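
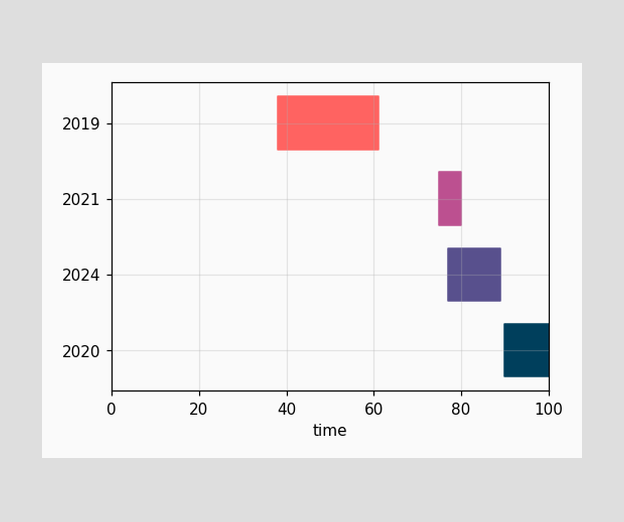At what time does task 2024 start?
77

The 2024 bar begins at t=77.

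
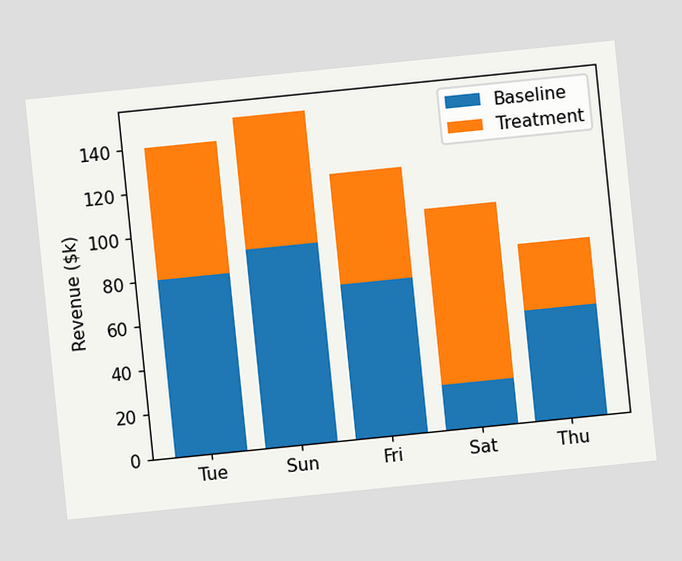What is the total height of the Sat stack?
$100k

The chart is tilted about 6° counter-clockwise. The Sat stack's top reaches $100k on the y-axis.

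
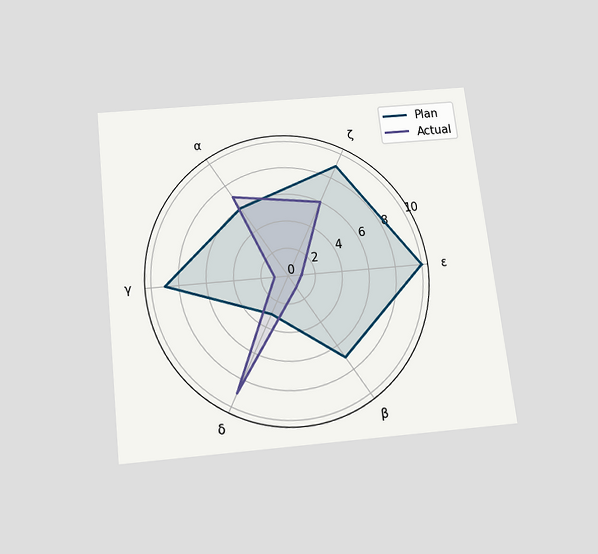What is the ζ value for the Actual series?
The chart is tilted about 6° counter-clockwise and viewed slightly from below. On the ζ axis, Actual reaches 6.

6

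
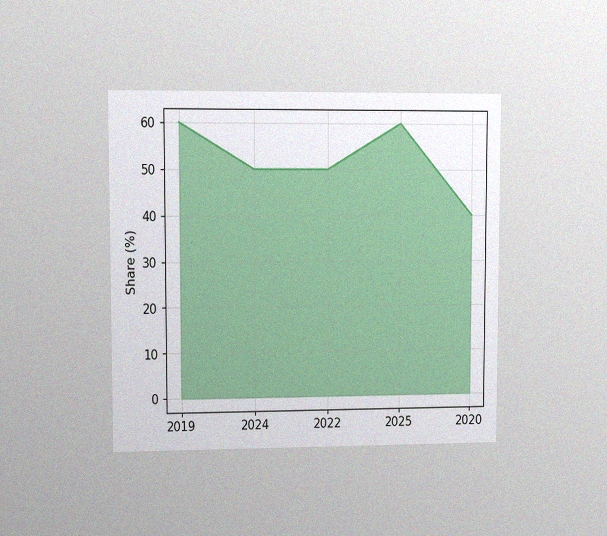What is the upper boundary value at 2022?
The chart is viewed at a slight angle, with some photo noise. At 2022 the upper boundary is at 50%.

50%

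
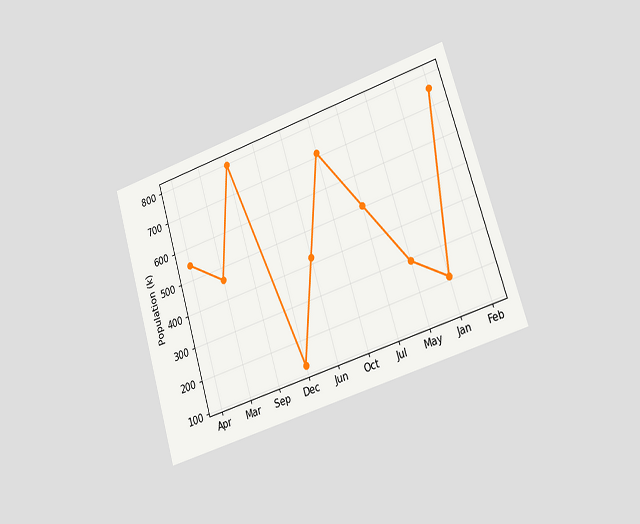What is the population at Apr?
546k

The chart is tilted about 17° counter-clockwise and viewed slightly from the right. At Apr, the line is at 546k.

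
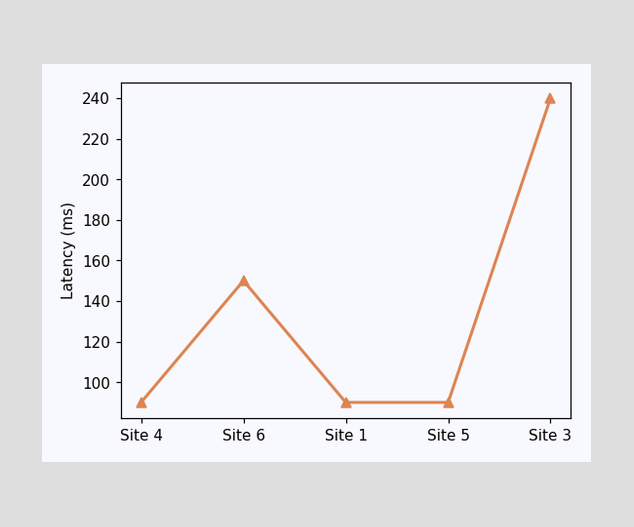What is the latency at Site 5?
90ms

At Site 5, the line is at 90ms.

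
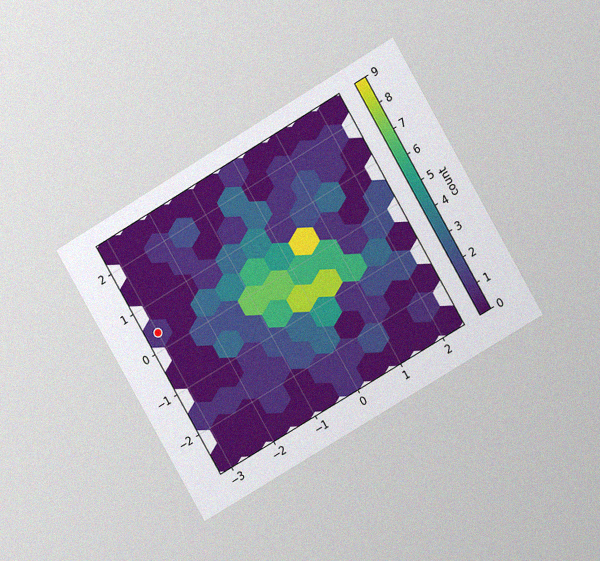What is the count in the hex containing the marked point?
1

The chart is tilted about 30° counter-clockwise and viewed at a slight angle, with some photo noise. The marked hex reads 1 on the colorbar.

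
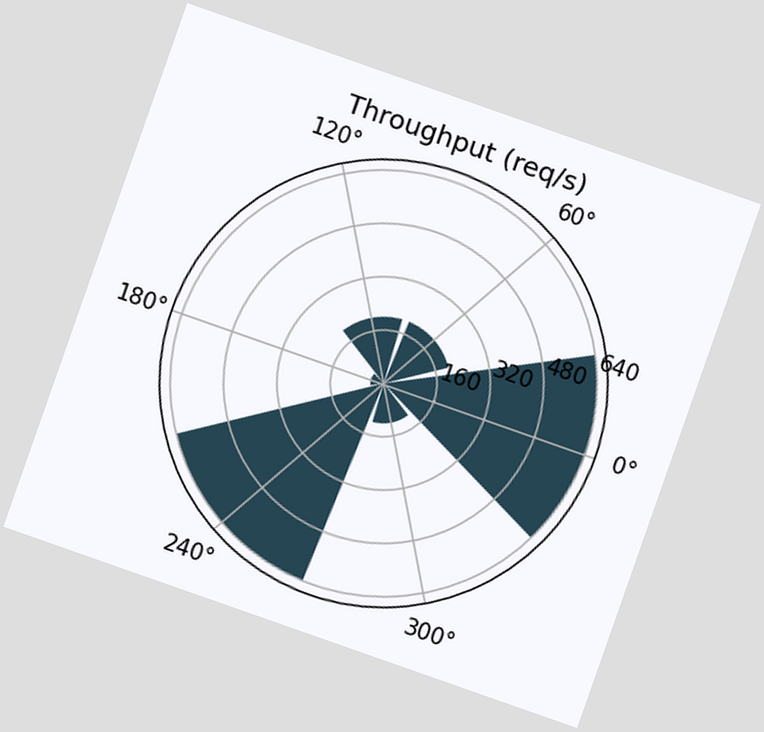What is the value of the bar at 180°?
40req/s

The chart is tilted about 19° clockwise. The bar at 180° reaches 40req/s on the radial axis.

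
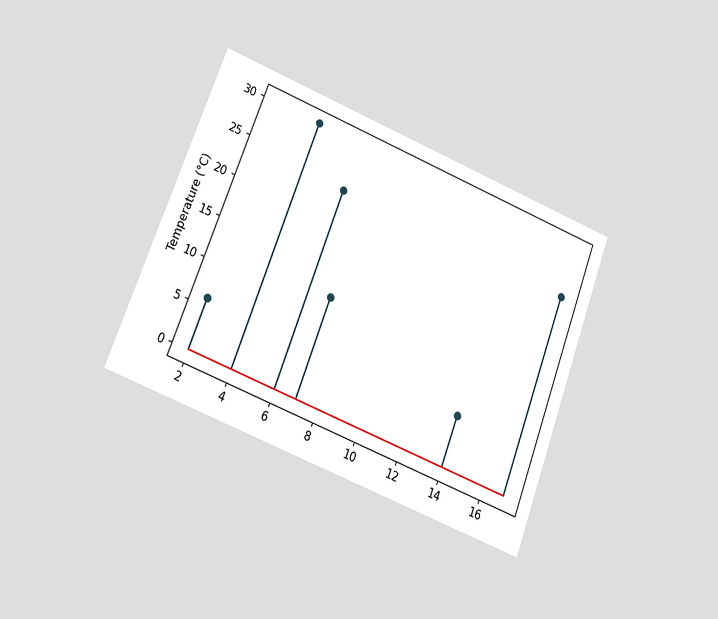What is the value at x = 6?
24°C

The chart is tilted about 21° clockwise and viewed at a slight angle. The stem at x=6 reaches 24°C.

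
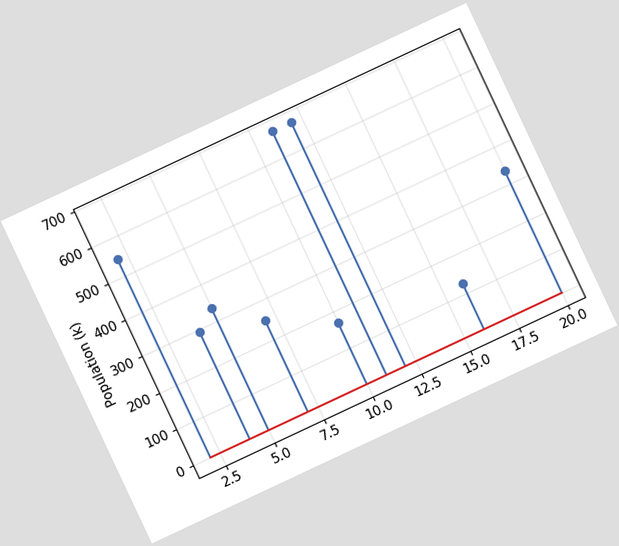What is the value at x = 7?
252k

The chart is tilted about 25° counter-clockwise. The stem at x=7 reaches 252k.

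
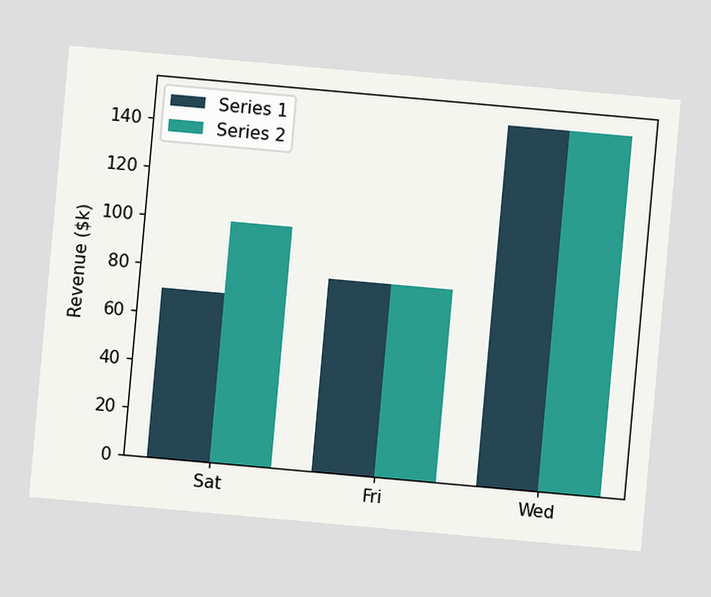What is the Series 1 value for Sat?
The chart is tilted about 5° clockwise. The Series 1 bar at Sat reaches $70k on the y-axis.

$70k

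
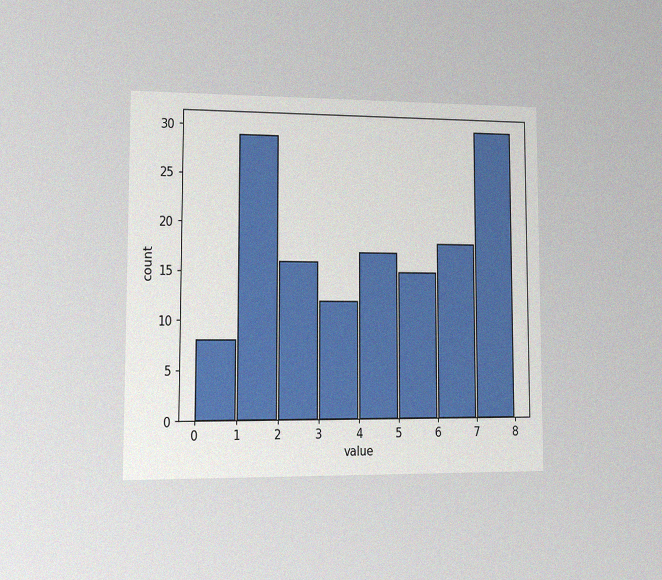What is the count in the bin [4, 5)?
17

The chart is viewed at a slight angle, with some photo noise. The [4, 5) bin has height 17.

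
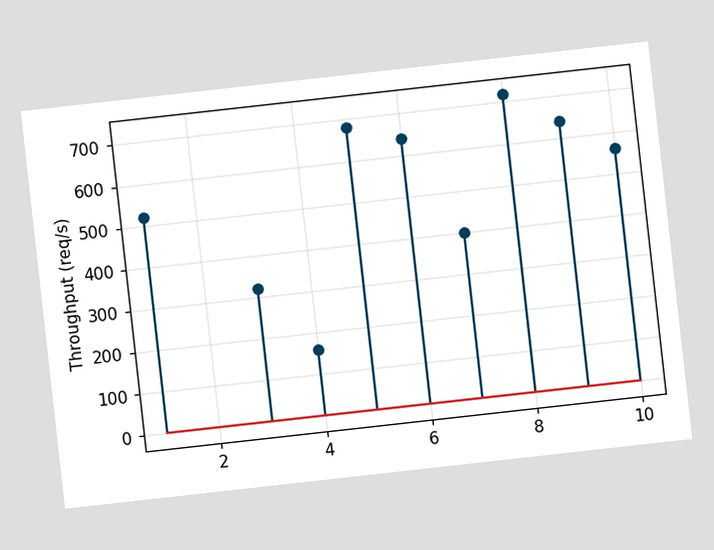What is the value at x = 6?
The chart is tilted about 6° counter-clockwise. The stem at x=6 reaches 640req/s.

640req/s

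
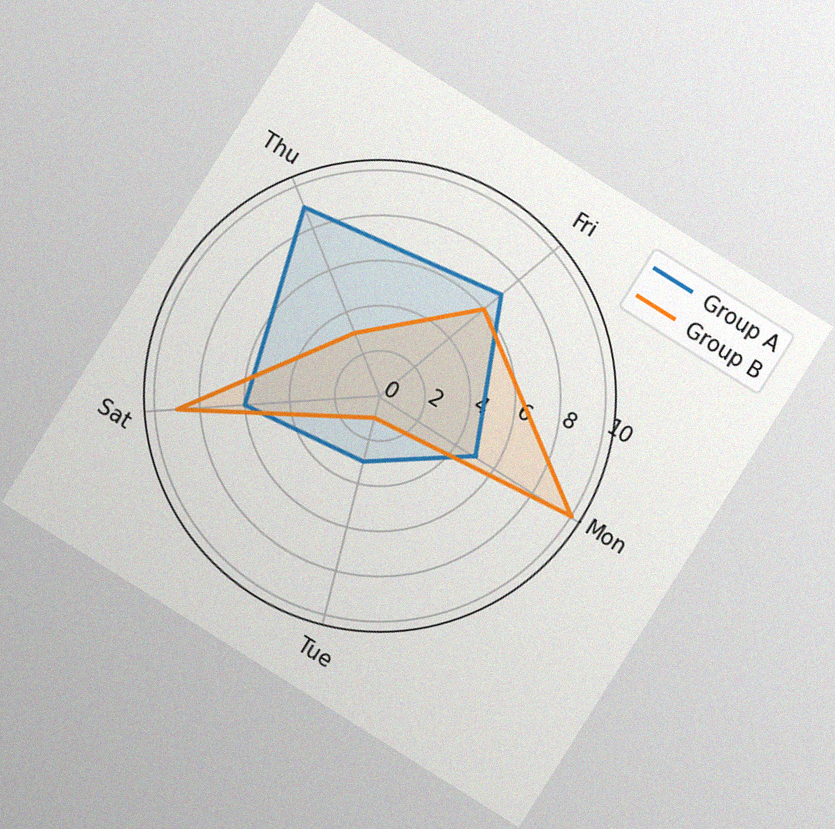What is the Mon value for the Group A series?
The chart is tilted about 32° clockwise, with some photo noise. On the Mon axis, Group A reaches 5.

5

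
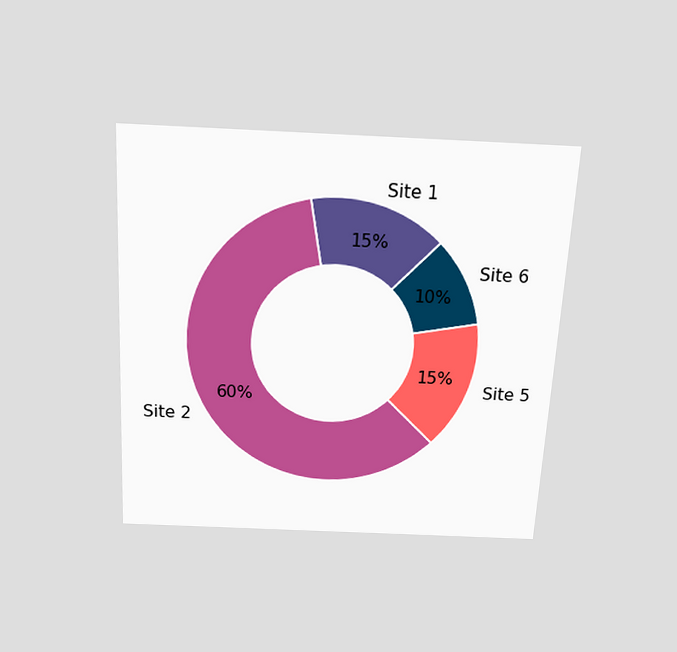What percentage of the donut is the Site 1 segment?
15%

The chart is tilted about 3° clockwise and viewed slightly from above. The Site 1 segment takes up 15% of the ring.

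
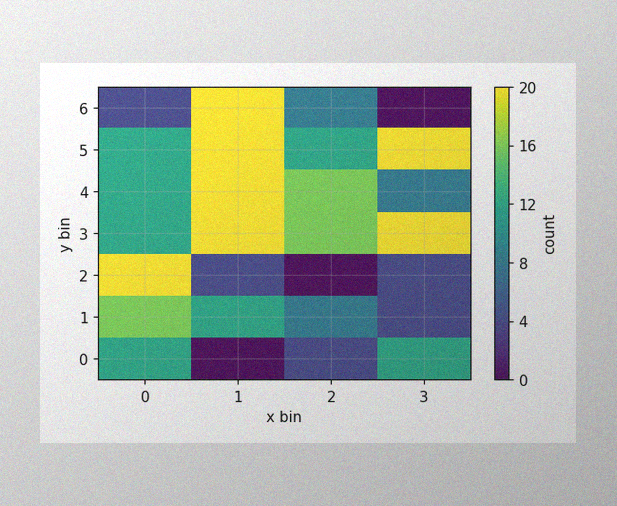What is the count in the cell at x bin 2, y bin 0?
4

The image has some photo noise and uneven lighting. Matching the cell (2, 0) against the colorbar gives 4.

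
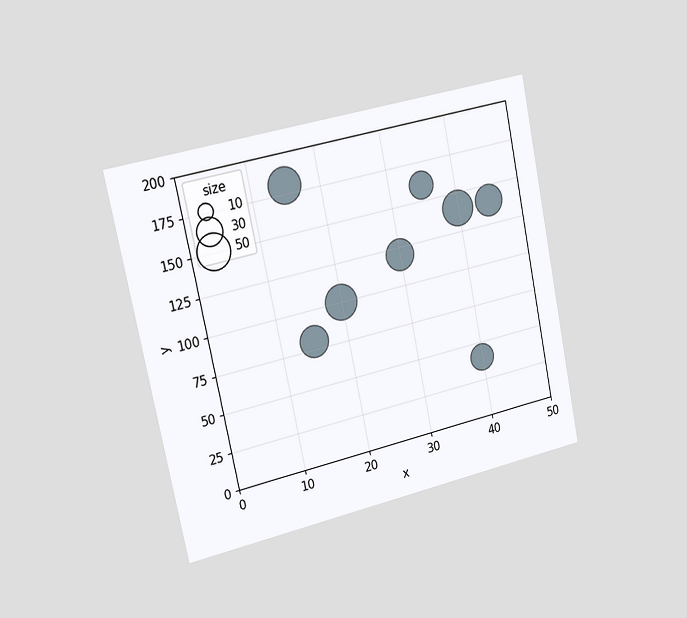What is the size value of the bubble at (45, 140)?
40

The chart is tilted about 12° counter-clockwise and viewed slightly from the left. Matching the bubble at (45, 140) against the size legend gives 40.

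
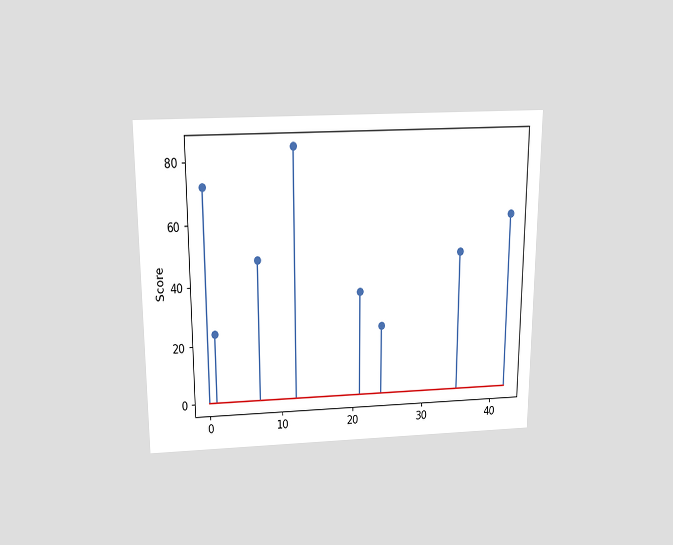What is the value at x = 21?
The chart is viewed slightly from above. The stem at x=21 reaches 36.

36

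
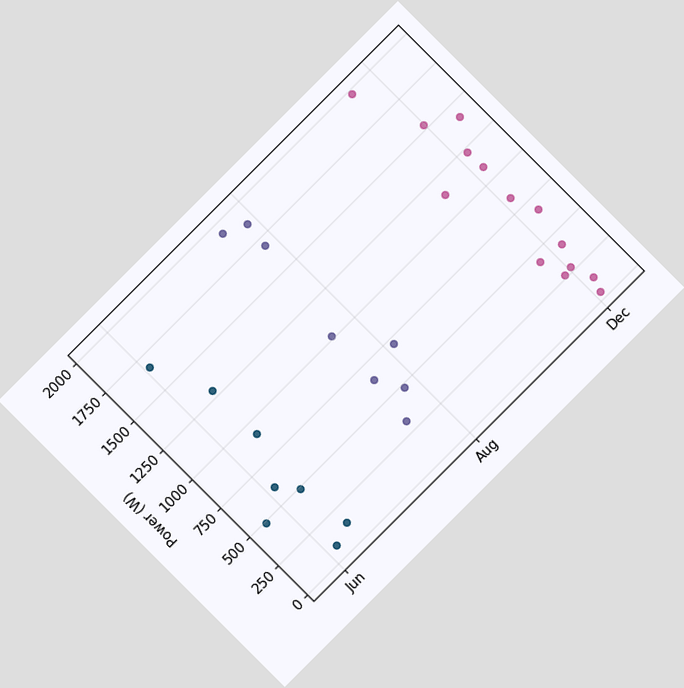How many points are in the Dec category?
14

The chart is tilted about 45° counter-clockwise. Counting the markers in the Dec column gives 14.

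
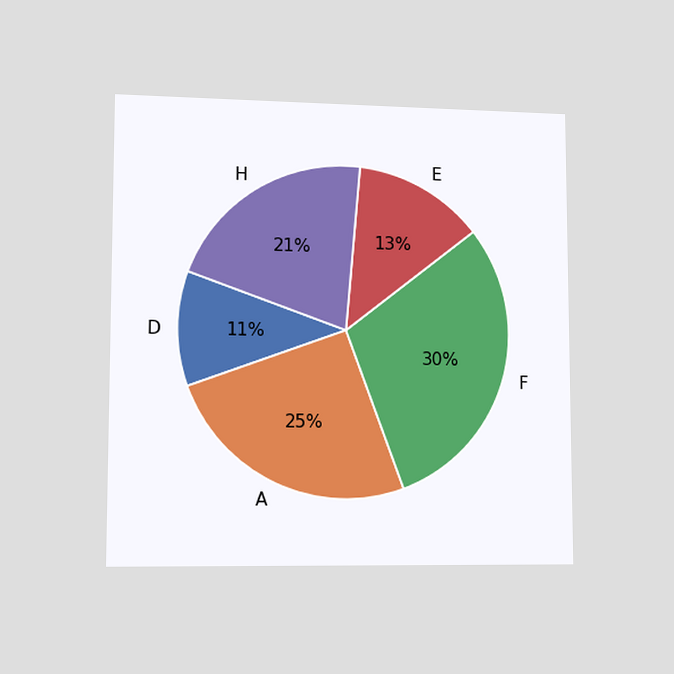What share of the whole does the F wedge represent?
30%

The chart is viewed slightly from the left. The F slice takes up 30% of the pie.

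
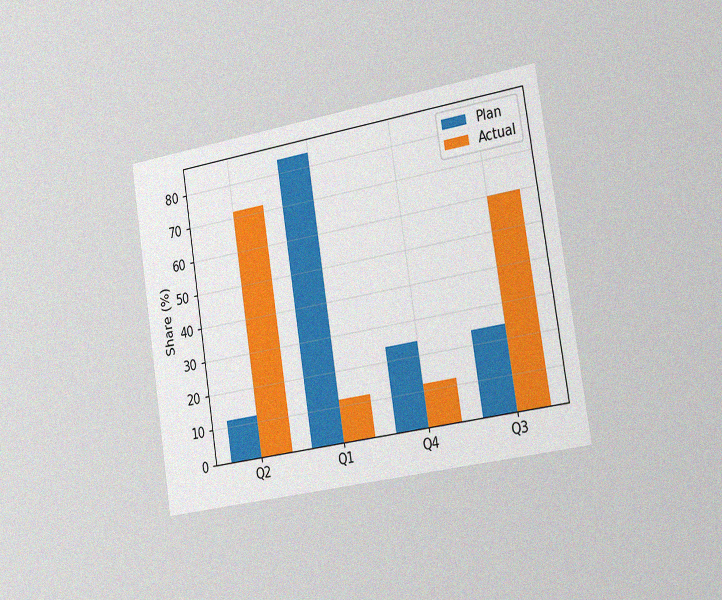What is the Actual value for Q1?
12%

The chart is tilted about 9° counter-clockwise and viewed slightly from the right, with some photo noise. The Actual bar at Q1 reaches 12% on the y-axis.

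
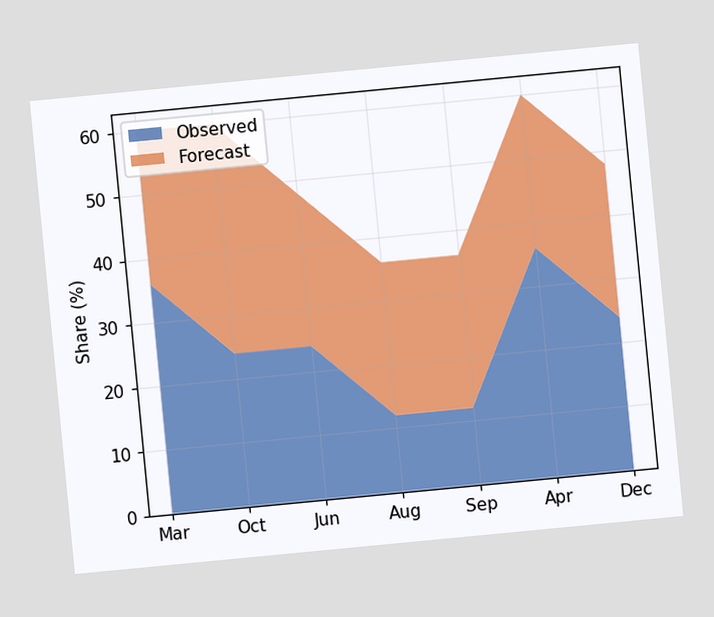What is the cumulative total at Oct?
The chart is tilted about 5° counter-clockwise. The stacked total at Oct reaches 60%.

60%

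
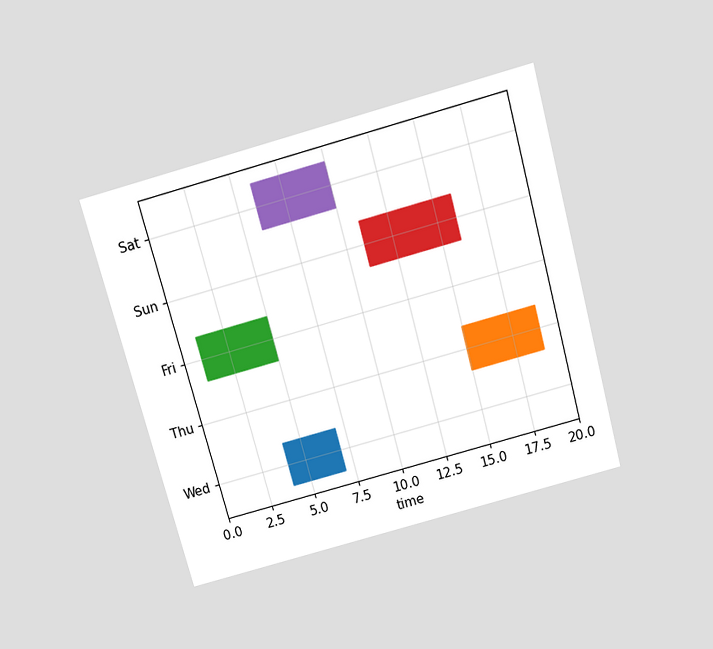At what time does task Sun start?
The chart is tilted about 15° counter-clockwise and viewed slightly from above. The Sun bar begins at t=11.

11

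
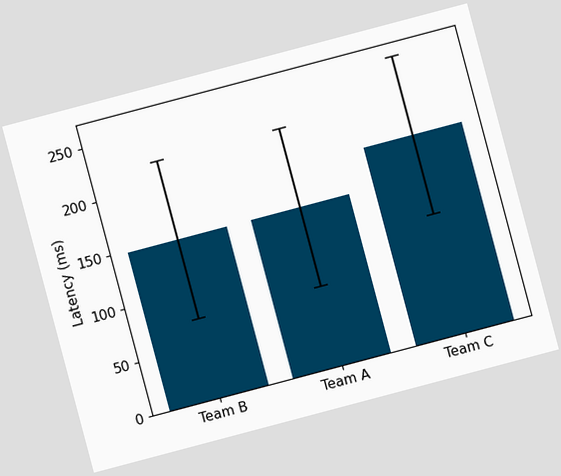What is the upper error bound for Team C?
The chart is tilted about 15° counter-clockwise. The Team C bar's upper whisker reaches 259ms.

259ms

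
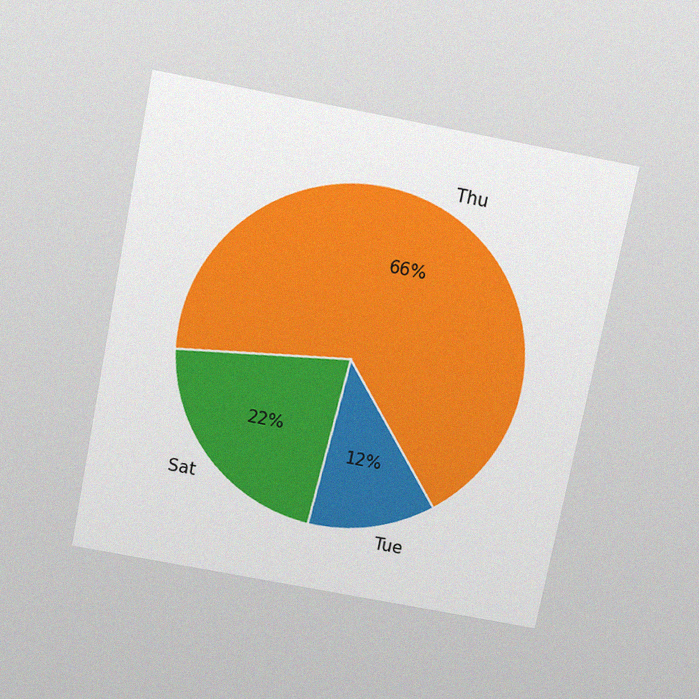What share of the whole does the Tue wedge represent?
12%

The chart is tilted about 11° clockwise and viewed slightly from above, with some photo noise. The Tue slice takes up 12% of the pie.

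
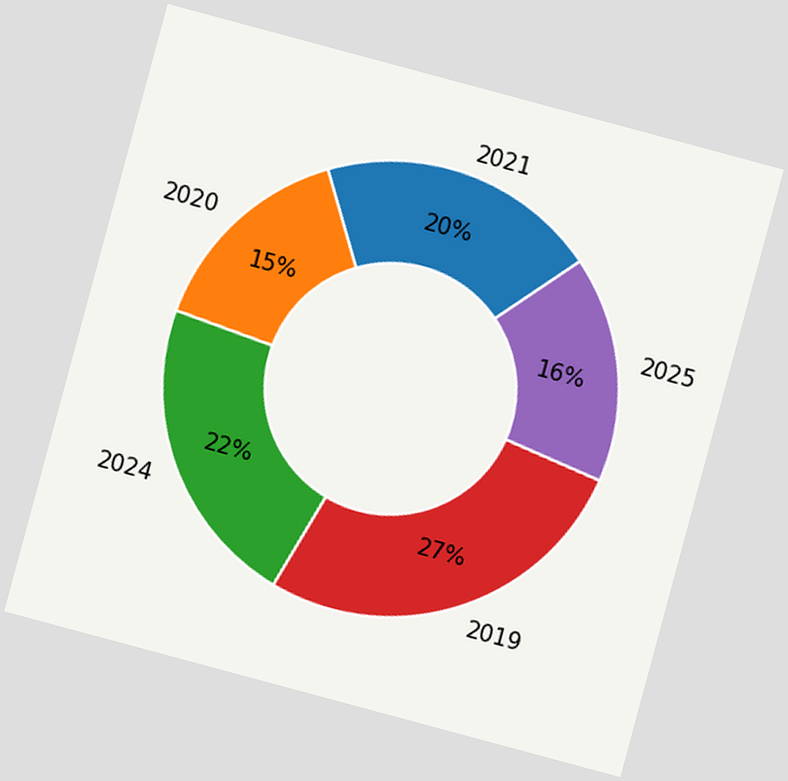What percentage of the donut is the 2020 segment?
15%

The chart is tilted about 15° clockwise. The 2020 segment takes up 15% of the ring.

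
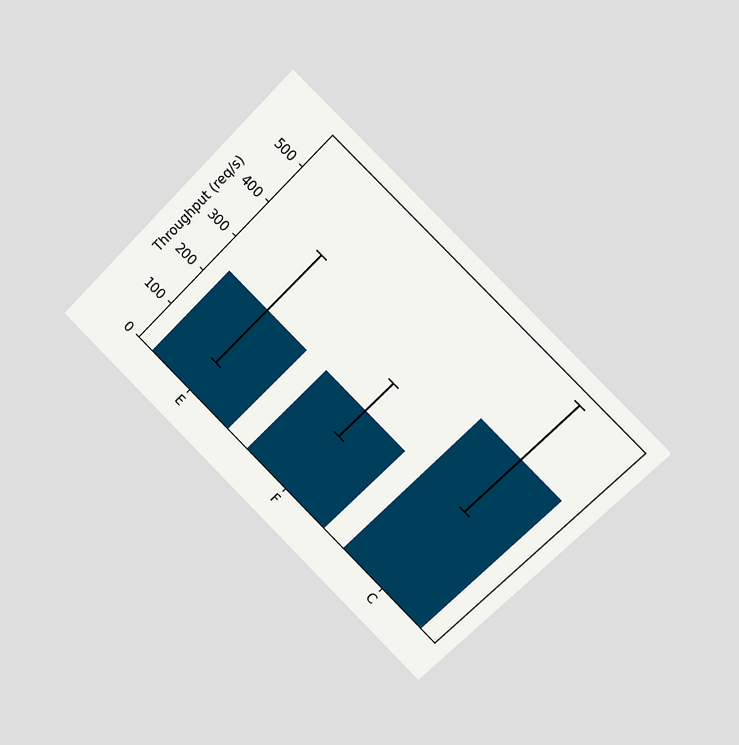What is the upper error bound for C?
The chart is tilted about 45° clockwise and viewed slightly from the right. The C bar's upper whisker reaches 560req/s.

560req/s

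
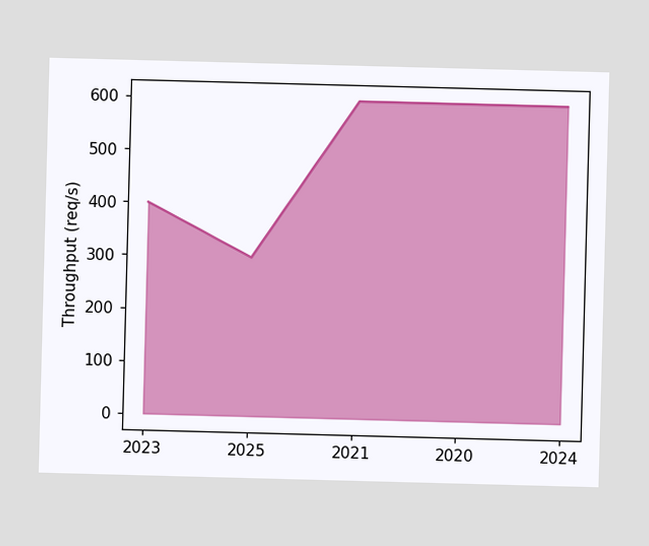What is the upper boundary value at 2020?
At 2020 the upper boundary is at 600req/s.

600req/s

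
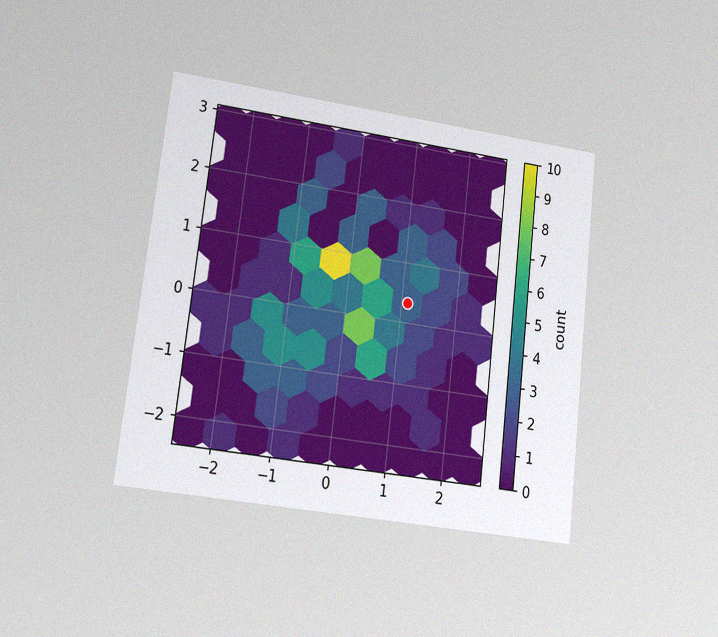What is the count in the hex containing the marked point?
3

The chart is tilted about 7° clockwise and viewed at a slight angle, with some photo noise. The marked hex reads 3 on the colorbar.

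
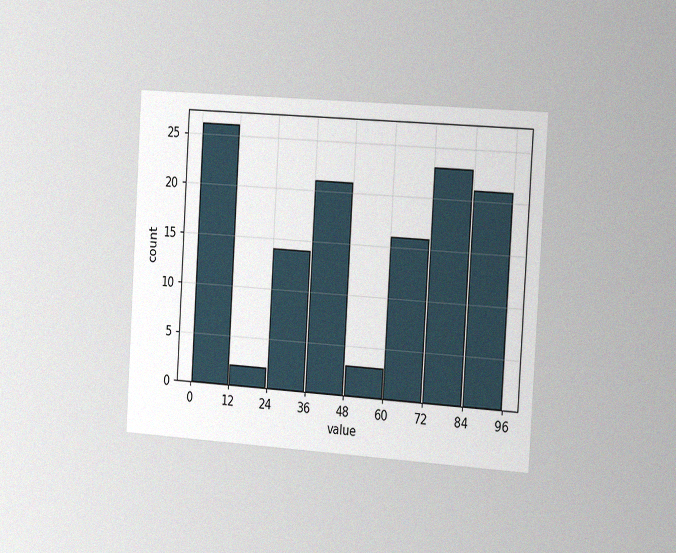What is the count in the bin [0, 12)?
The chart is tilted about 3° clockwise and viewed slightly from the right, with some photo noise. The [0, 12) bin has height 26.

26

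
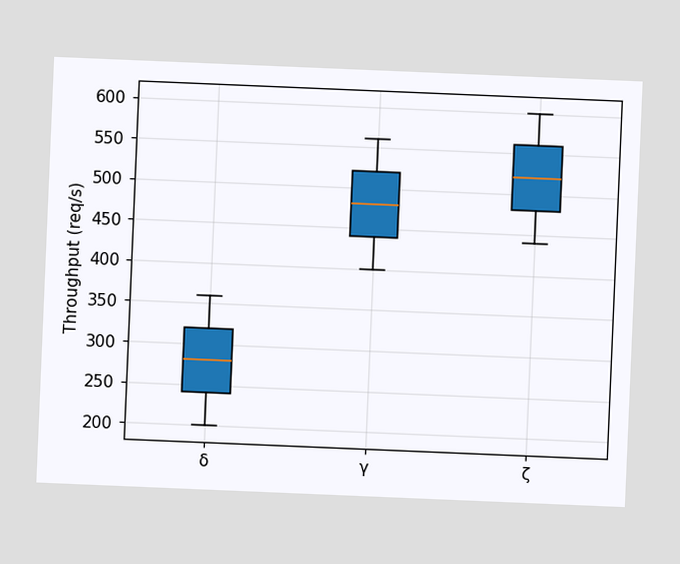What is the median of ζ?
The chart is tilted about 2° clockwise. The median line in the ζ box sits at 520req/s.

520req/s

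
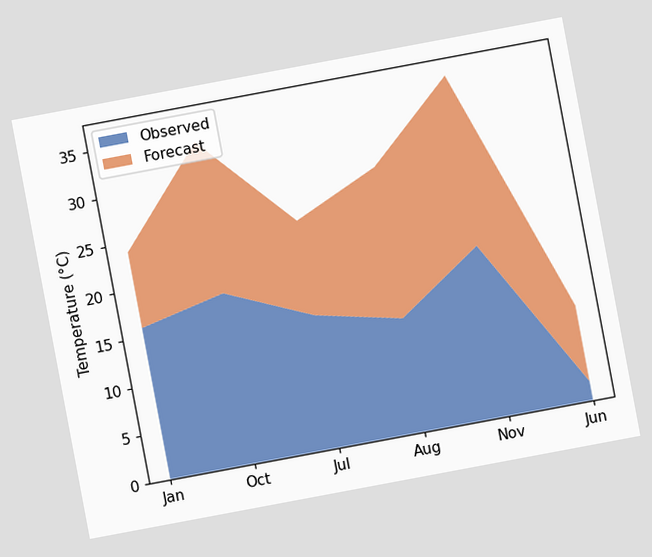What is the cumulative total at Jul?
24°C

The chart is tilted about 11° counter-clockwise. The stacked total at Jul reaches 24°C.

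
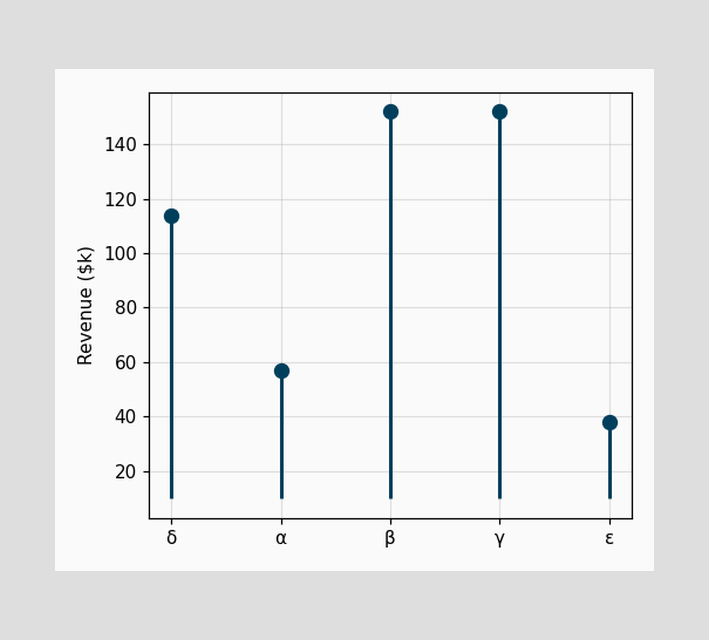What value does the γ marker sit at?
$152k

The γ marker sits at $152k.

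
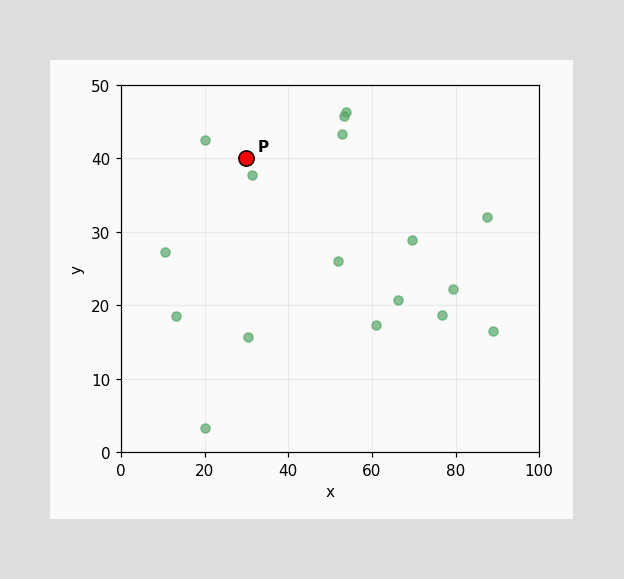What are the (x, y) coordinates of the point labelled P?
(30, 40)

Following the gridlines from P to each axis, P sits at (30, 40).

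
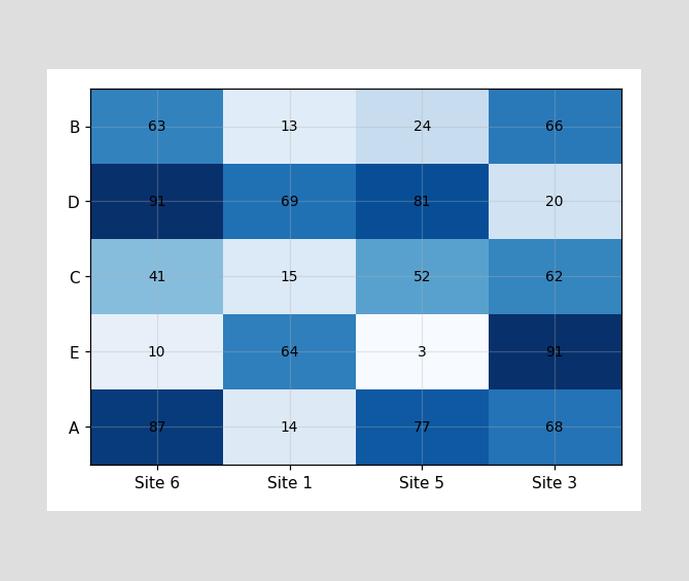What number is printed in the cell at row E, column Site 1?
64

The (E, Site 1) cell reads 64.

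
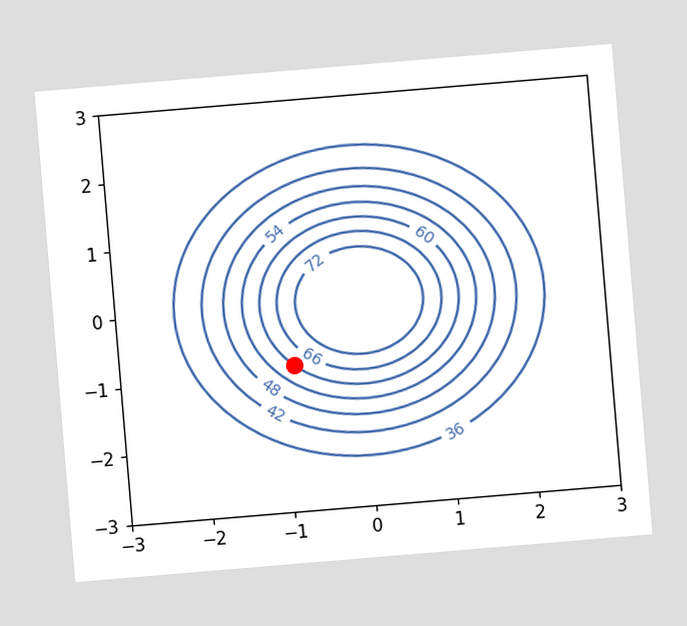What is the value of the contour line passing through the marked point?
The chart is tilted about 5° counter-clockwise. The marked point sits on the contour labelled 60.

60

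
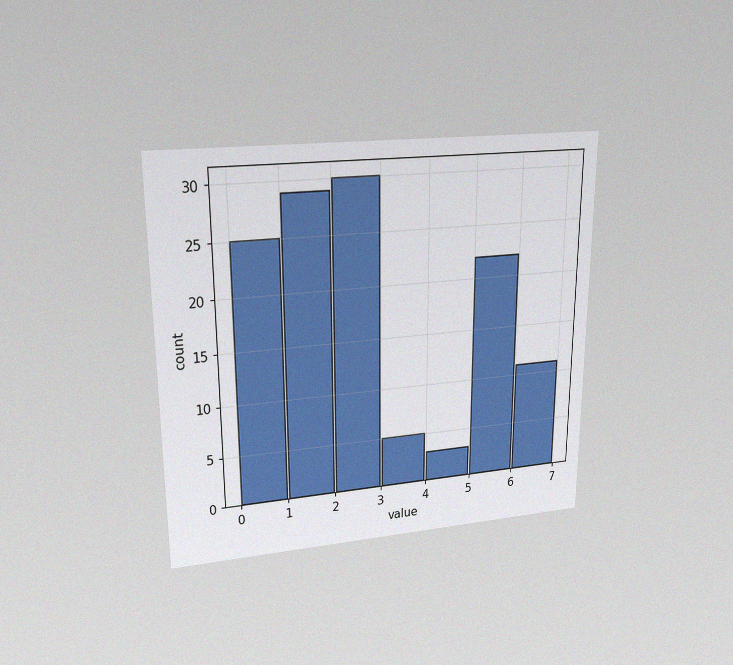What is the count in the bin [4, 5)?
The chart is viewed at a slight angle, with some photo noise. The [4, 5) bin has height 3.

3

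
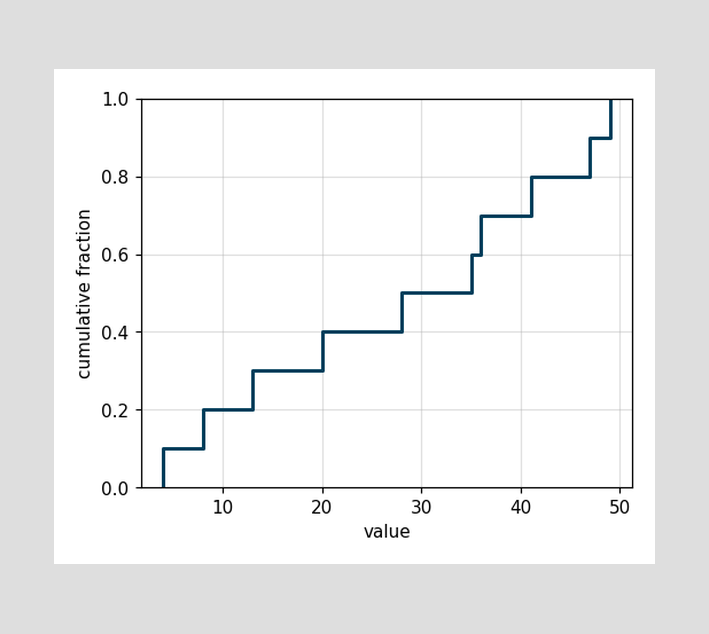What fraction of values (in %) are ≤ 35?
At x=35 the ECDF step is at 60%.

60%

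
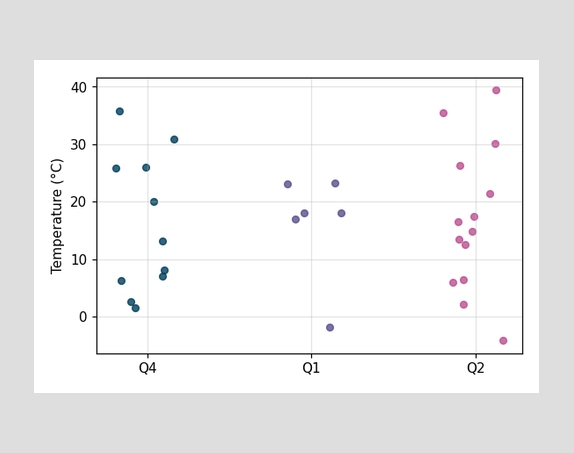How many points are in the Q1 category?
Counting the markers in the Q1 column gives 6.

6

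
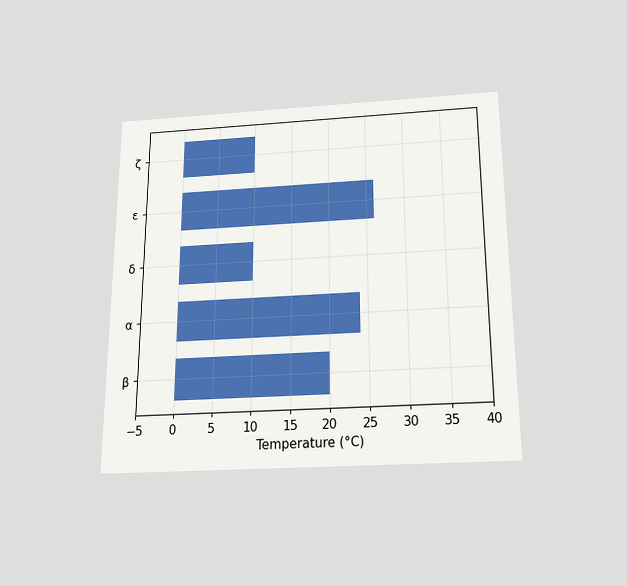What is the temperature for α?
24°C

The chart is viewed slightly from below. Reading along the chart's x-axis, the α bar reaches 24°C.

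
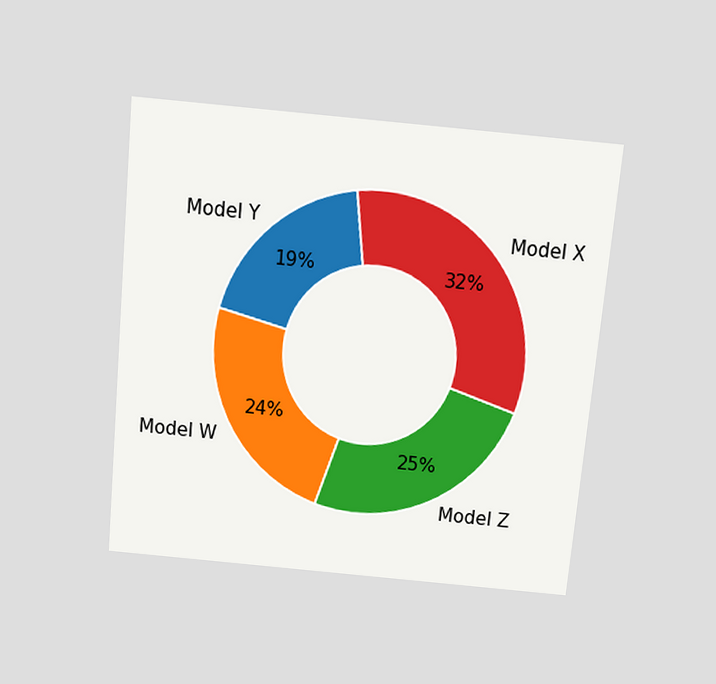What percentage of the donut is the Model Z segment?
The chart is tilted about 5° clockwise and viewed slightly from above. The Model Z segment takes up 25% of the ring.

25%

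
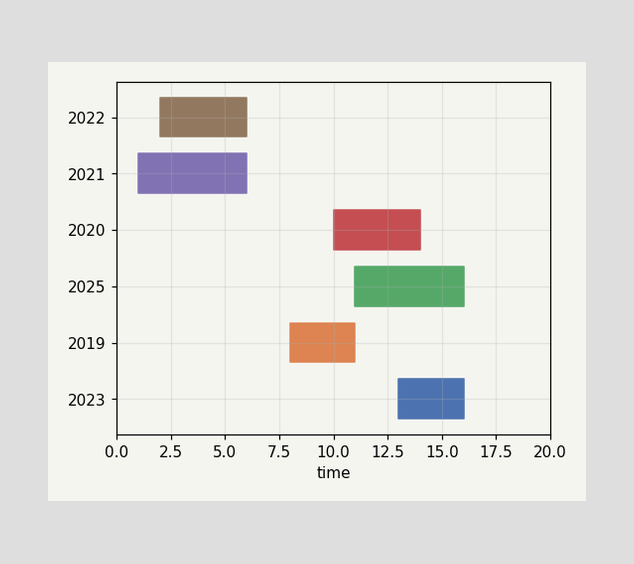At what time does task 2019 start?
The 2019 bar begins at t=8.

8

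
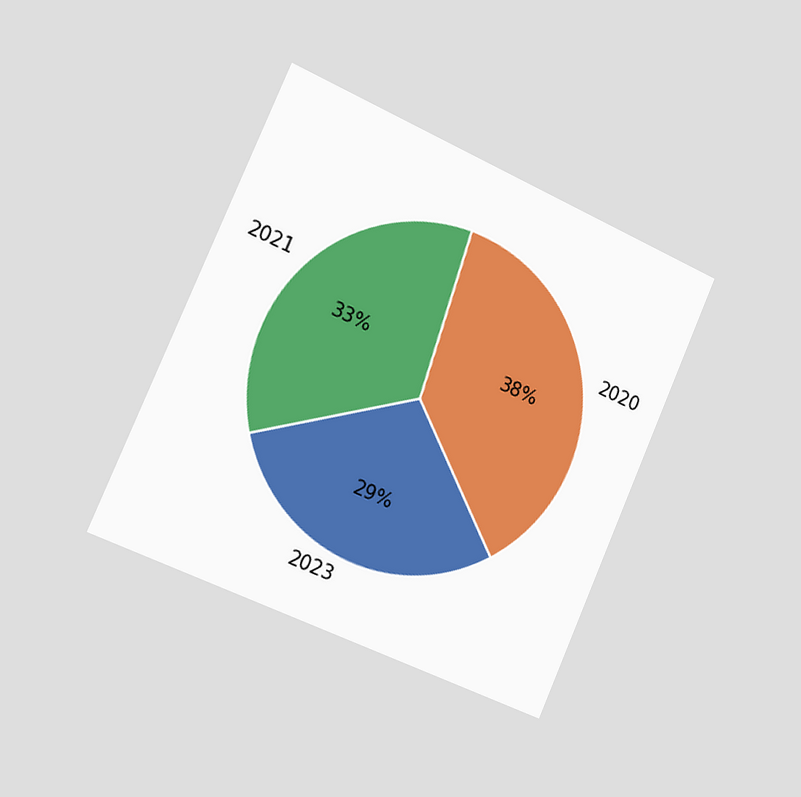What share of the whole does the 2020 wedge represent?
The chart is tilted about 24° clockwise and viewed slightly from the left. The 2020 slice takes up 38% of the pie.

38%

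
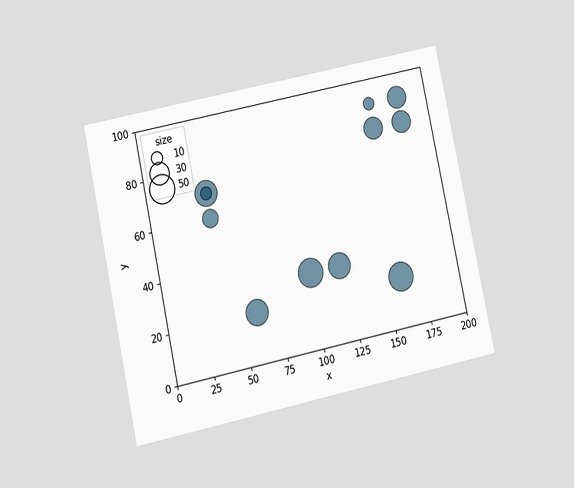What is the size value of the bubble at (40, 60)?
The chart is tilted about 12° counter-clockwise and viewed at a slight angle. Matching the bubble at (40, 60) against the size legend gives 20.

20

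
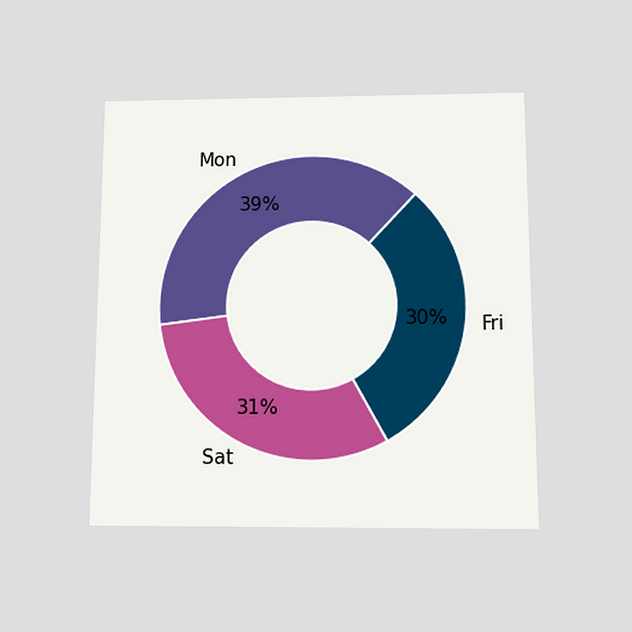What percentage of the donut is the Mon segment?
The chart is viewed slightly from below. The Mon segment takes up 39% of the ring.

39%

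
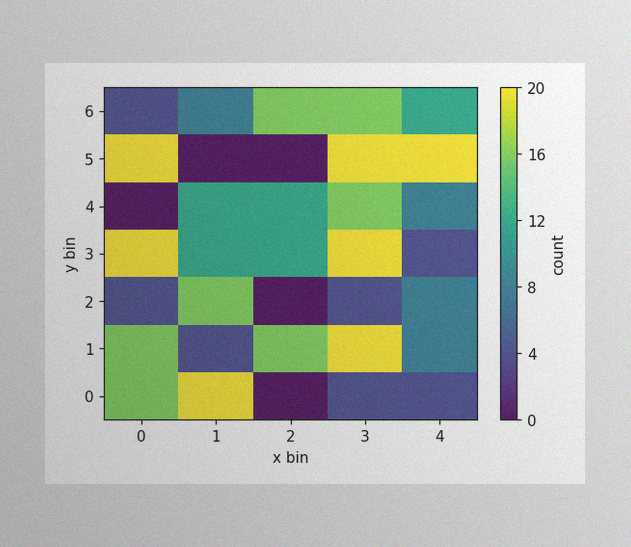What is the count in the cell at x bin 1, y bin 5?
The image has some photo noise and uneven lighting. Matching the cell (1, 5) against the colorbar gives 0.

0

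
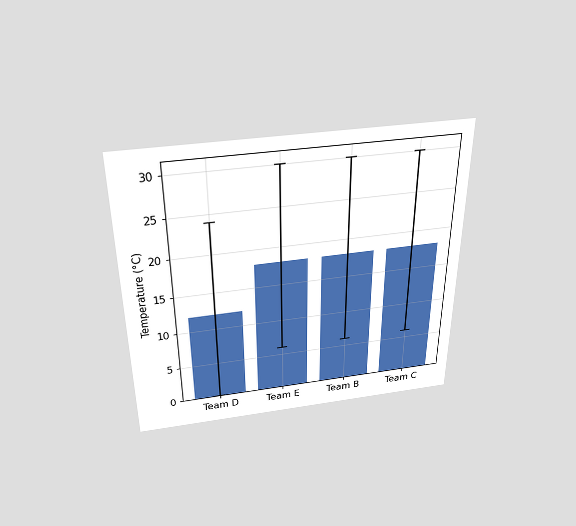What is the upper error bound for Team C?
The chart is viewed slightly from above. The Team C bar's upper whisker reaches 30°C.

30°C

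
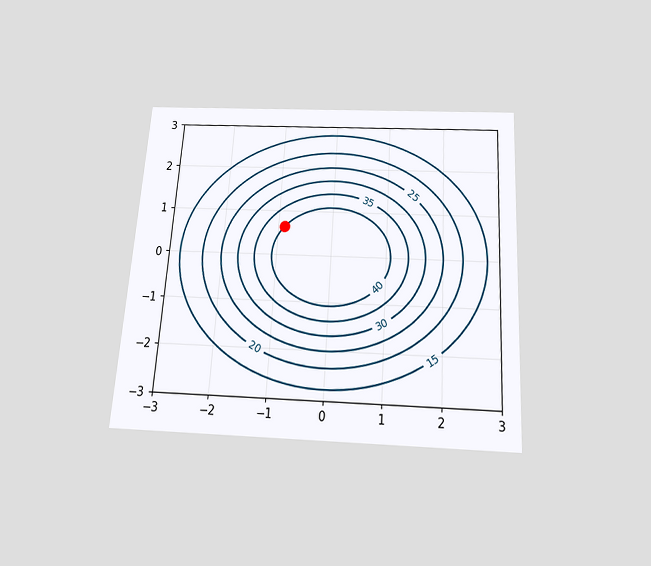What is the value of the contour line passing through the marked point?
The chart is tilted about 4° clockwise and viewed slightly from below. The marked point sits on the contour labelled 40.

40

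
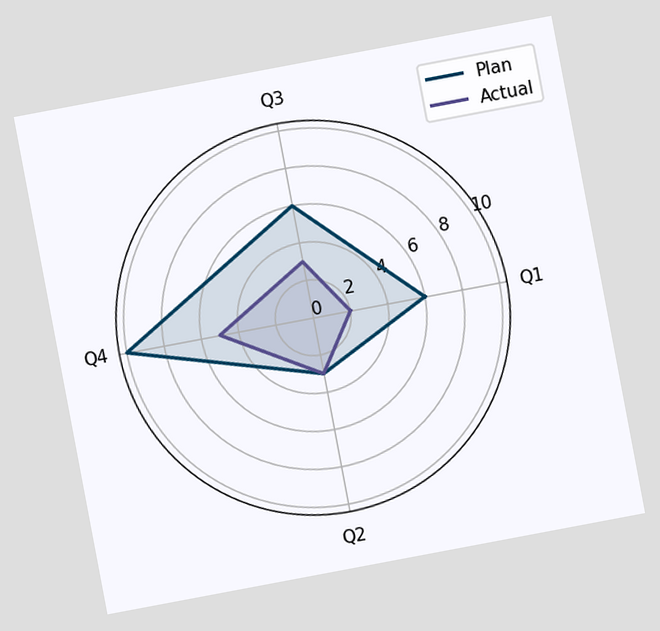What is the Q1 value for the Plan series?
The chart is tilted about 11° counter-clockwise. On the Q1 axis, Plan reaches 6.

6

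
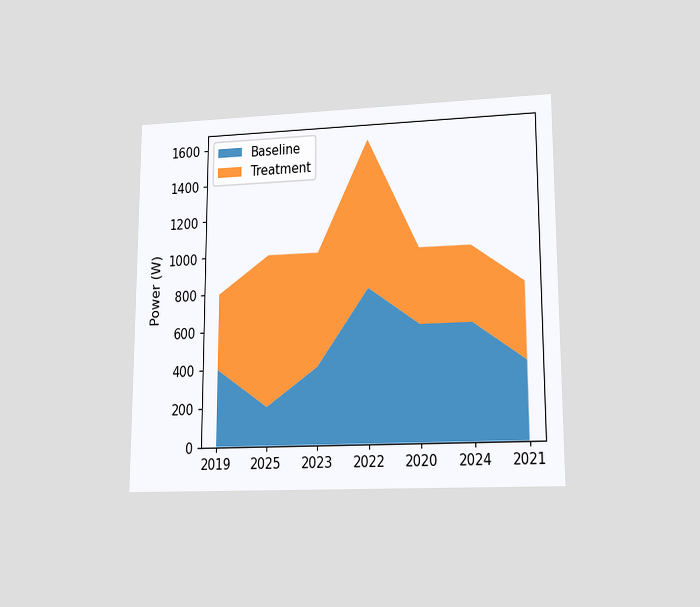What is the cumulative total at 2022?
1600W

The chart is viewed at a slight angle. The stacked total at 2022 reaches 1600W.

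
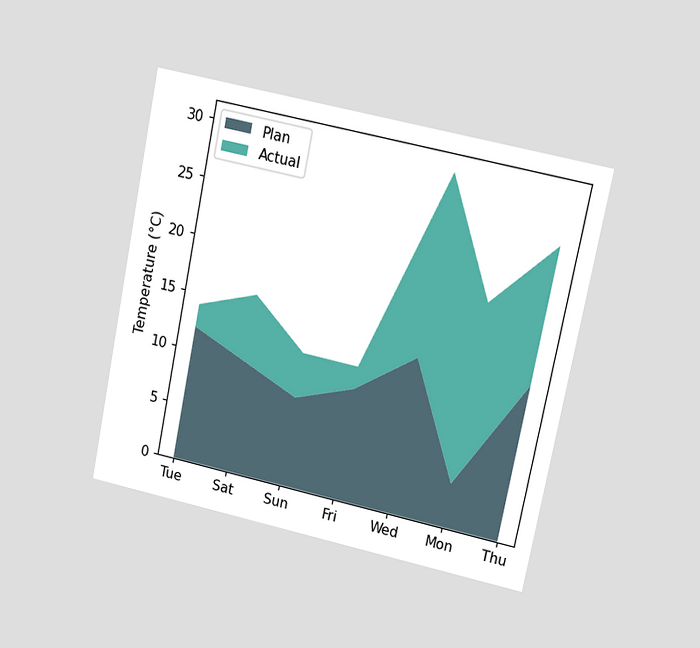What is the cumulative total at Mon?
20°C

The chart is tilted about 11° clockwise and viewed at a slight angle. The stacked total at Mon reaches 20°C.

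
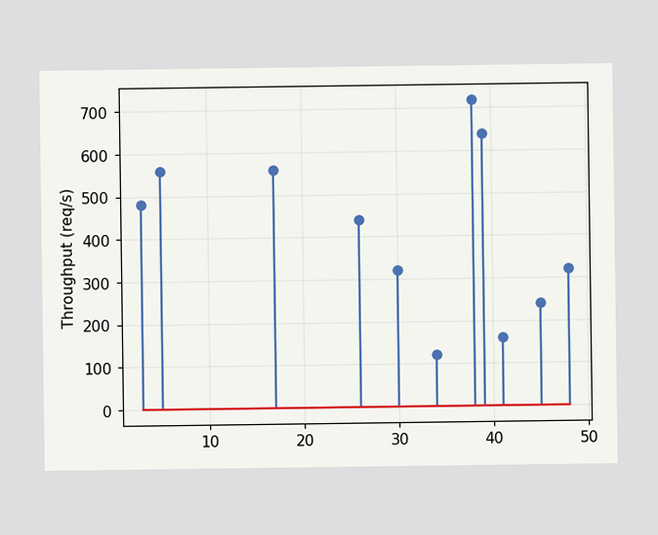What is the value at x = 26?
The stem at x=26 reaches 440req/s.

440req/s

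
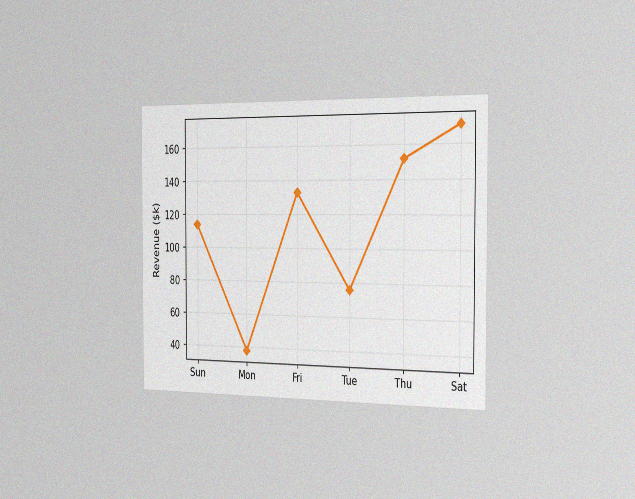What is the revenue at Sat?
$171k

The chart is viewed slightly from the right, with some photo noise. At Sat, the line is at $171k.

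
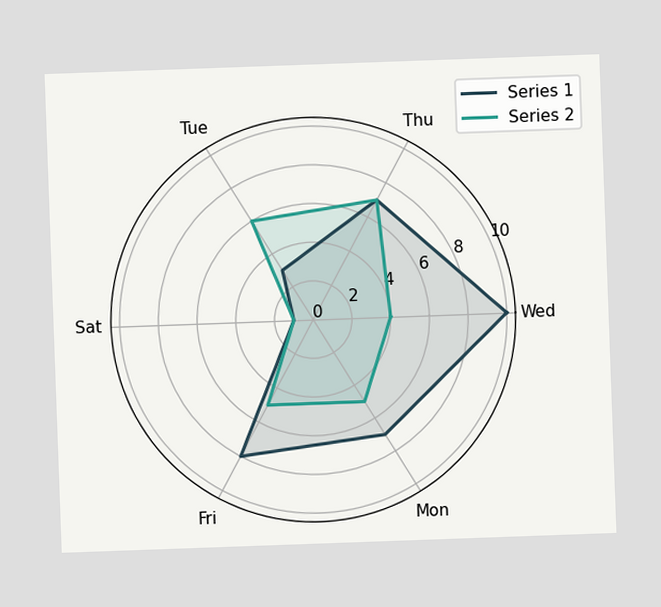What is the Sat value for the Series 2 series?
1

The chart is tilted about 2° counter-clockwise. On the Sat axis, Series 2 reaches 1.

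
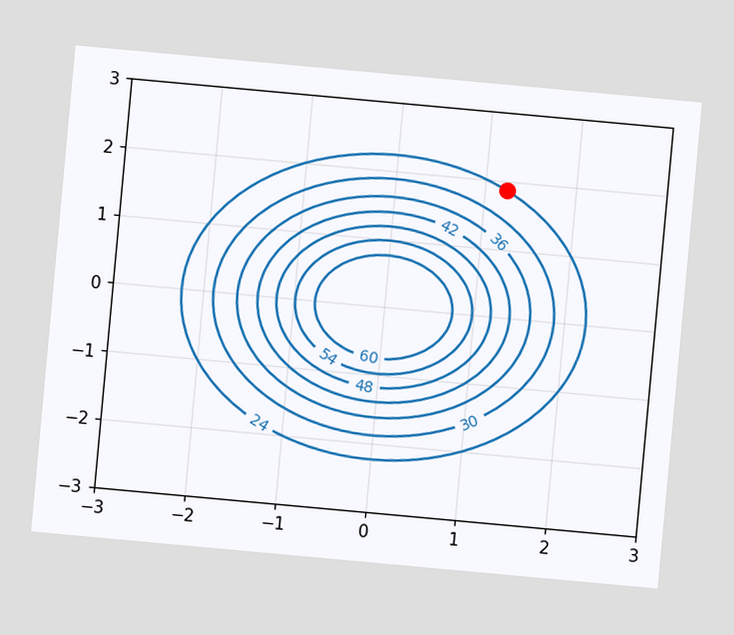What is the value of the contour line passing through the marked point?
24

The chart is tilted about 5° clockwise. The marked point sits on the contour labelled 24.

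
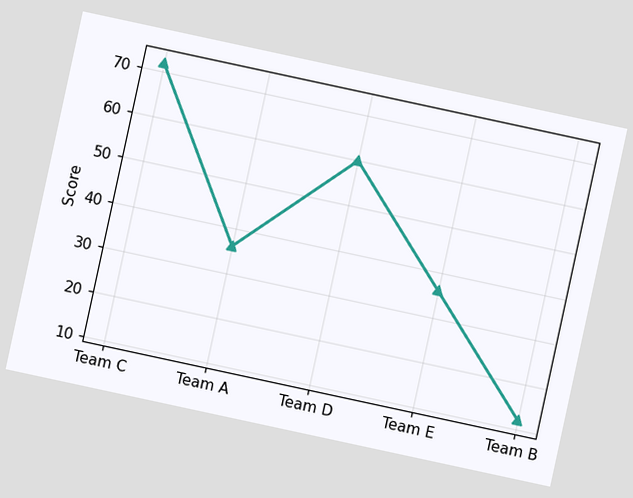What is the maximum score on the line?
The chart is tilted about 12° clockwise. The highest point is at Team C, and reading across to the y-axis gives 72.

72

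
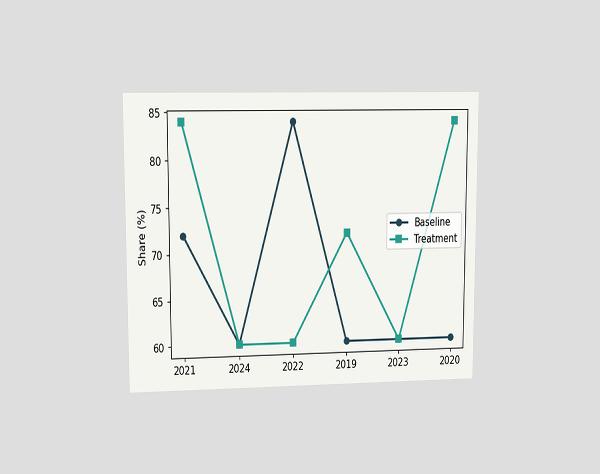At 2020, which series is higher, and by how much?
The chart is viewed at a slight angle. At 2020, Treatment sits above the other line by 24%.

Treatment, by 24%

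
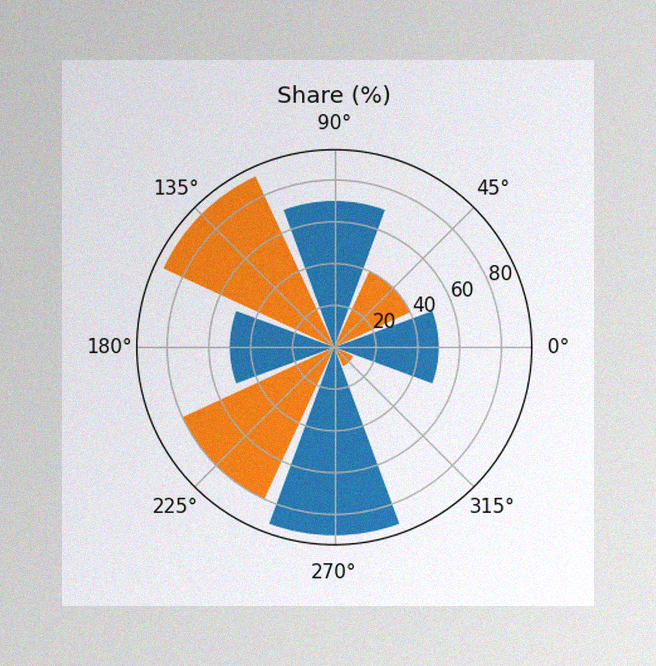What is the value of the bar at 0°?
50%

The image has some photo noise and uneven lighting. The bar at 0° reaches 50% on the radial axis.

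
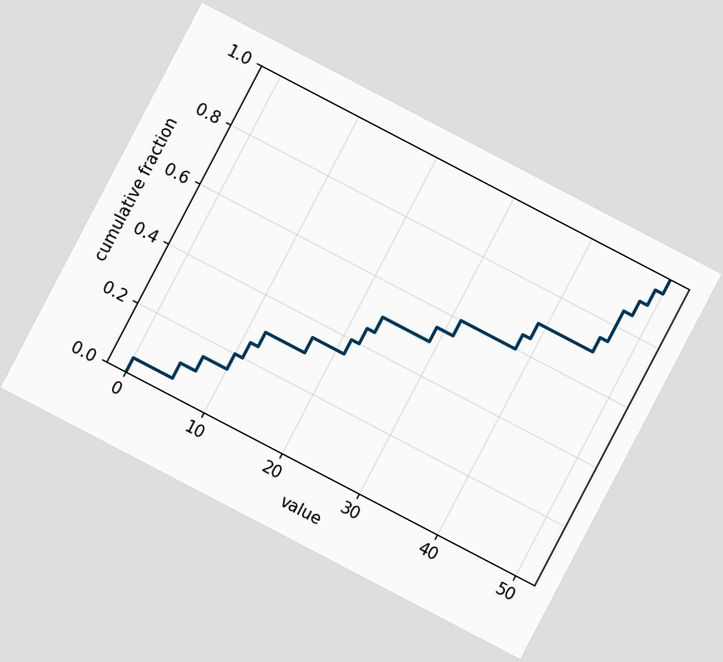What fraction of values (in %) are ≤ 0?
The chart is tilted about 28° clockwise. At x=0 the ECDF step is at 5%.

5%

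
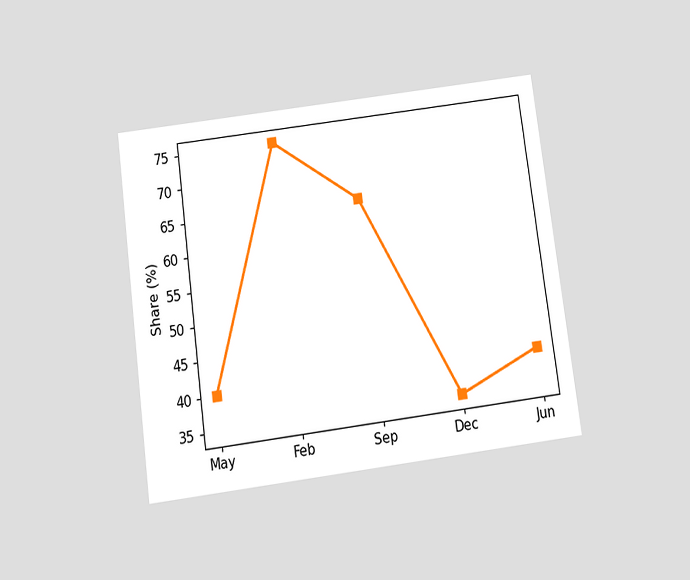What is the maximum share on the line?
The chart is tilted about 8° counter-clockwise and viewed slightly from below. The highest point is at Feb, and reading across to the y-axis gives 75%.

75%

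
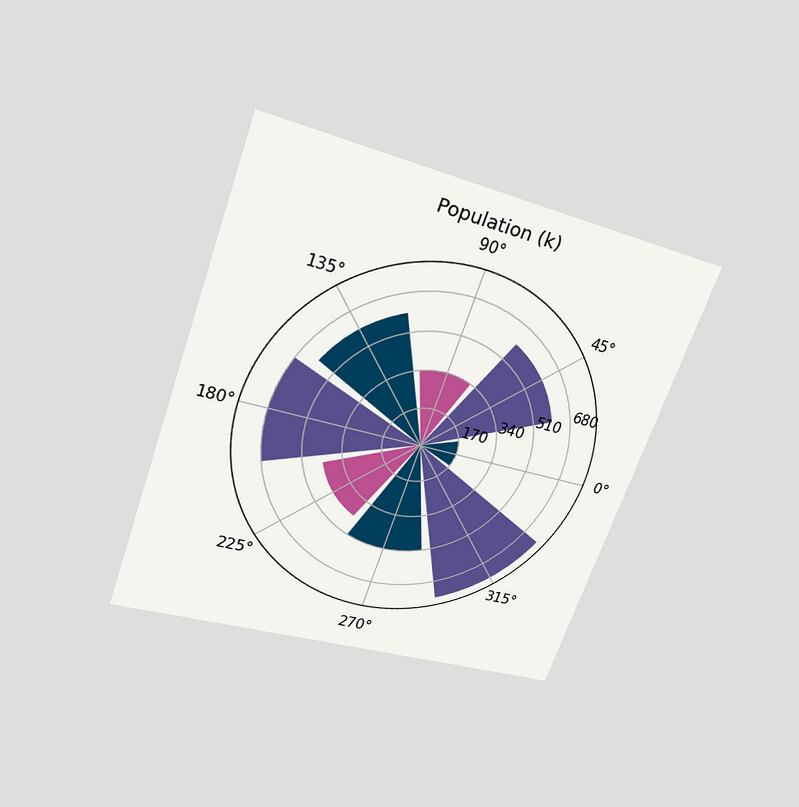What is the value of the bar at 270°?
510k

The chart is tilted about 20° clockwise and viewed slightly from above. The bar at 270° reaches 510k on the radial axis.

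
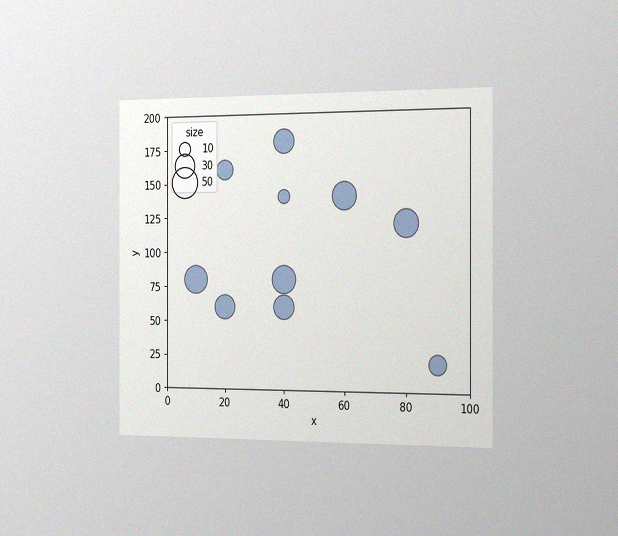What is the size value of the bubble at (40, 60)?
The chart is viewed slightly from the right, with some photo noise. Matching the bubble at (40, 60) against the size legend gives 30.

30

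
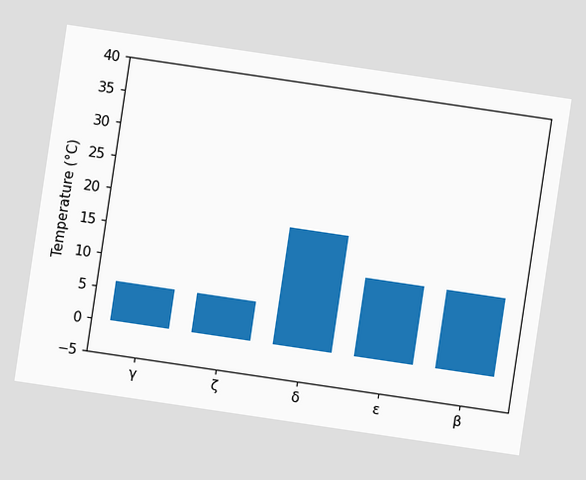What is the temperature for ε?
12°C

The chart is tilted about 8° clockwise. Reading along the chart's y-axis, the ε bar reaches 12°C.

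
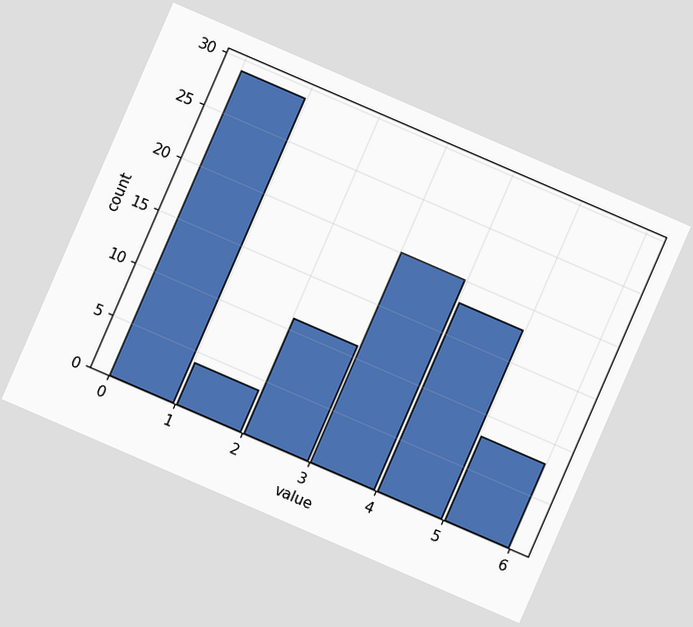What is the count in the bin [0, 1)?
29

The chart is tilted about 23° clockwise. The [0, 1) bin has height 29.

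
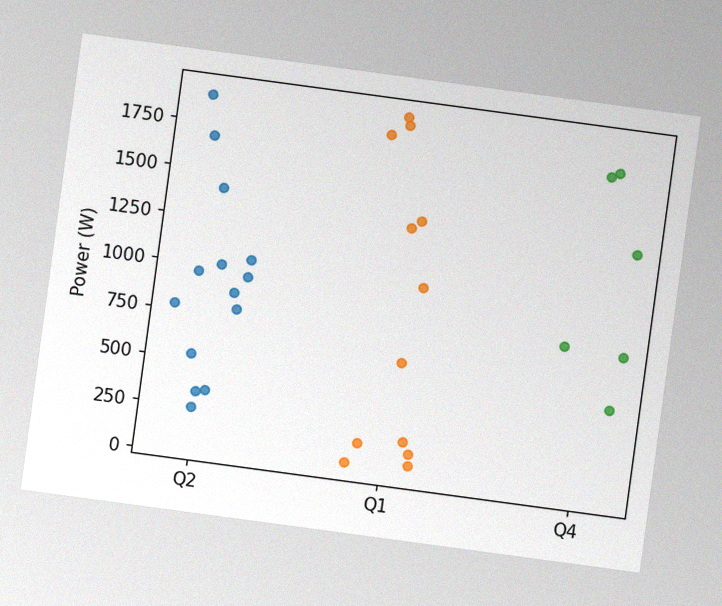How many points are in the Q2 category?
The chart is tilted about 8° clockwise, with some photo noise. Counting the markers in the Q2 column gives 14.

14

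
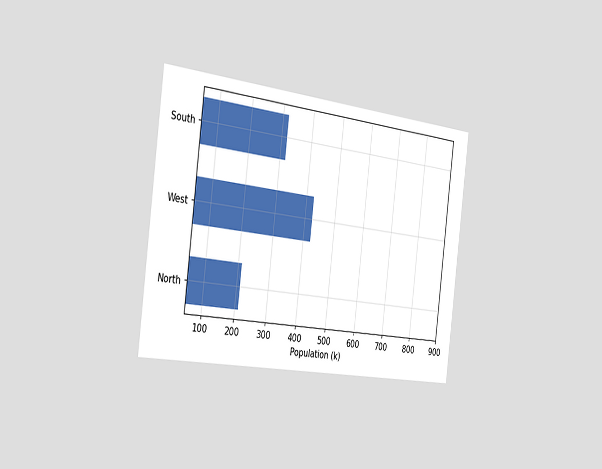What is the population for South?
318k

The chart is tilted about 7° clockwise and viewed slightly from the left. Reading along the chart's x-axis, the South bar reaches 318k.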